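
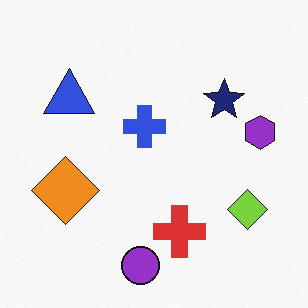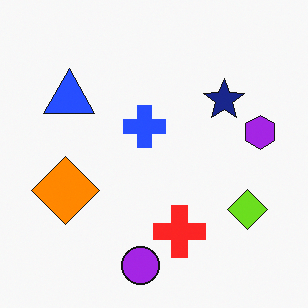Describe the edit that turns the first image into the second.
It was slightly oversaturated.

All colors are more vivid — a global saturation change.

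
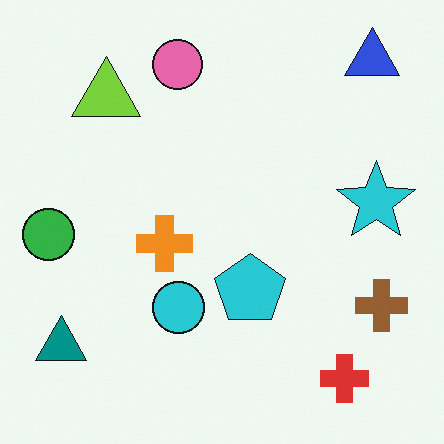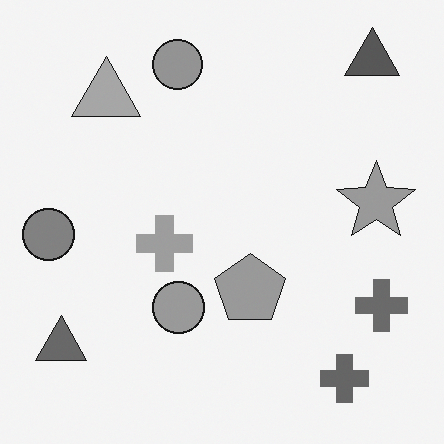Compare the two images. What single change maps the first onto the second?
The transformation is: converted to grayscale.

All color is removed — every shape is now a shade of grey.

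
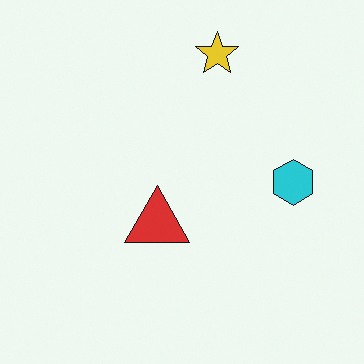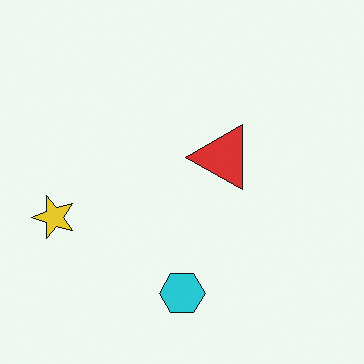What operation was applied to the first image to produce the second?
The image was transposed (reflected across the top-left ↔ bottom-right diagonal).

Shapes have swapped their row and column positions — what was in the top-right is now in the bottom-left — a diagonal reflection.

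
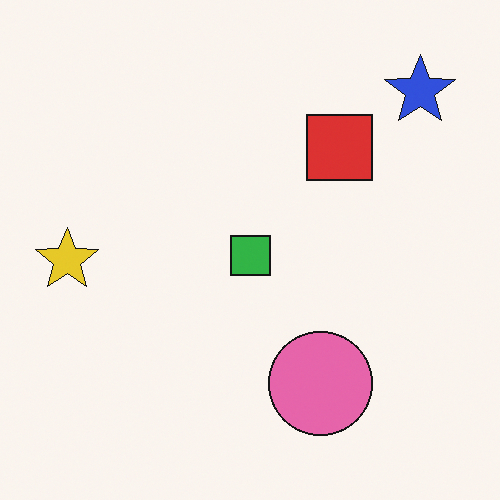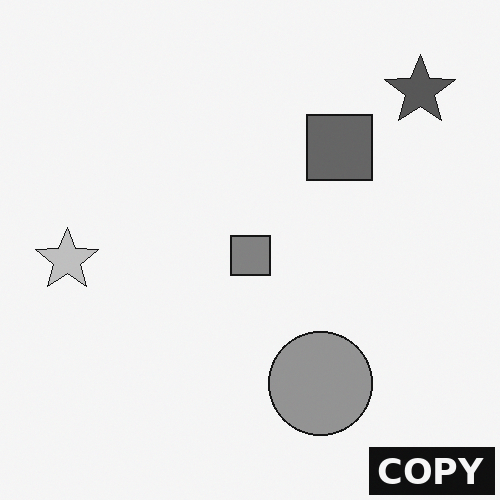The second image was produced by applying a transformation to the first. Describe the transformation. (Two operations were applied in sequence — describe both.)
It was converted to grayscale, then watermarked with the text "COPY" in the lower-right corner.

All color is removed — every shape is now a shade of grey. A dark label reading "COPY" appears in the lower-right corner.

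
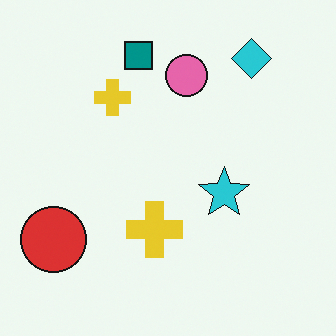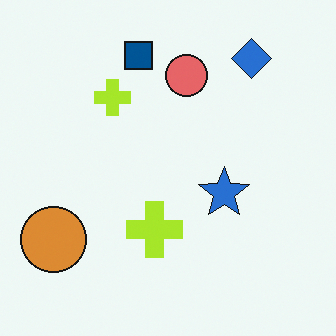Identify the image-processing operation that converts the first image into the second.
It was hue-shifted slightly.

Every shape's color has rotated by the same amount around the hue wheel — a uniform hue shift.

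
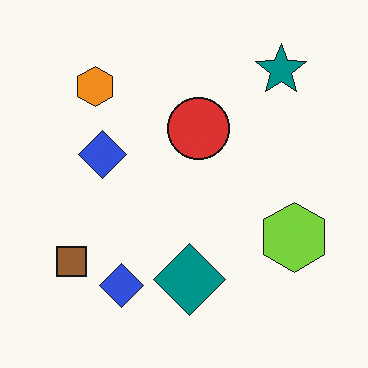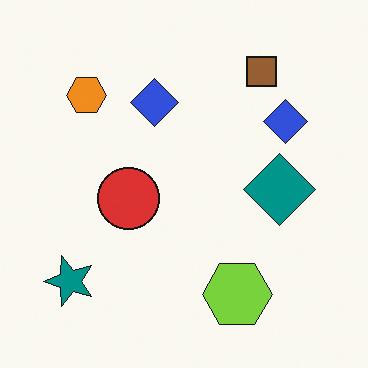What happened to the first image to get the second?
The transformation is: transposed (reflected across the top-left ↔ bottom-right diagonal).

Shapes have swapped their row and column positions — what was in the top-right is now in the bottom-left — a diagonal reflection.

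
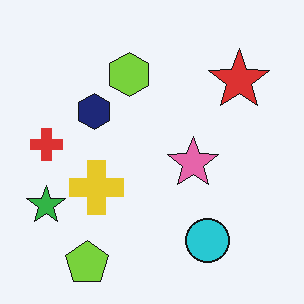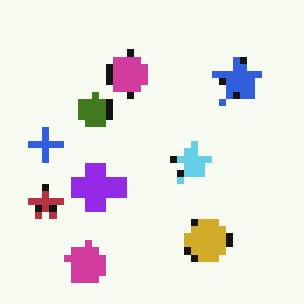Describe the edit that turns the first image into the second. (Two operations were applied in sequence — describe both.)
The transformation is: hue-shifted through roughly half the color wheel, then pixelated into visible square blocks.

Every shape's color has rotated by the same amount around the hue wheel — a uniform hue shift. Shapes are reduced to large square blocks; fine edges and outlines are lost — a downscale-then-upscale (mosaic) effect.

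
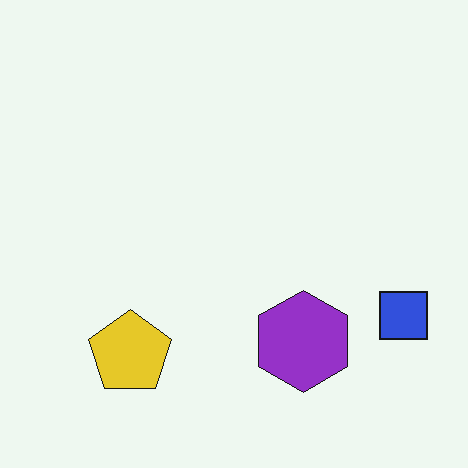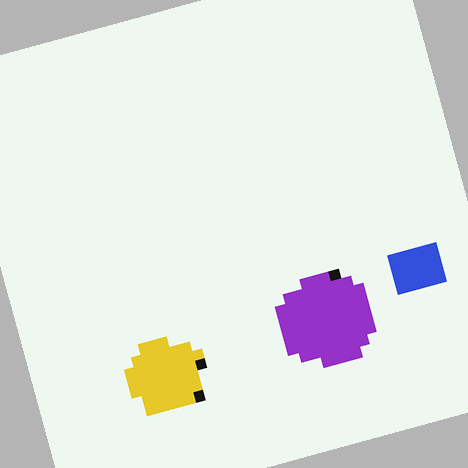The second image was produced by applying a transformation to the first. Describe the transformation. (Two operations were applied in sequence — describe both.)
The second image is the first coarsely pixelated, then rotated counter-clockwise by a clearly visible amount.

Shapes are reduced to large square blocks; fine edges and outlines are lost — a downscale-then-upscale (mosaic) effect. Every shape is tilted by the same angle and the image corners show triangular fill wedges — a whole-image rotation by a non-right angle.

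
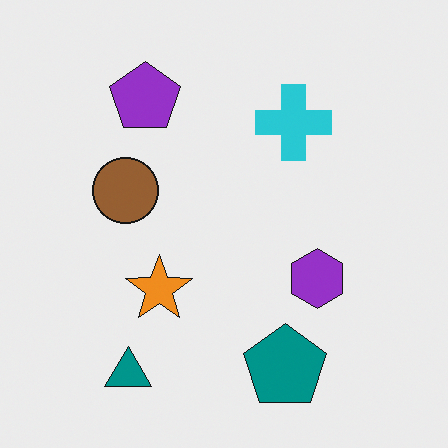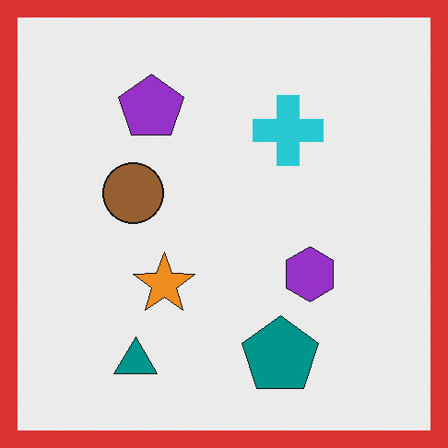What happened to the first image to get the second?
The transformation is: framed with a red border.

A solid red frame runs around the edge of the second image, with the content slightly shrunk inside it.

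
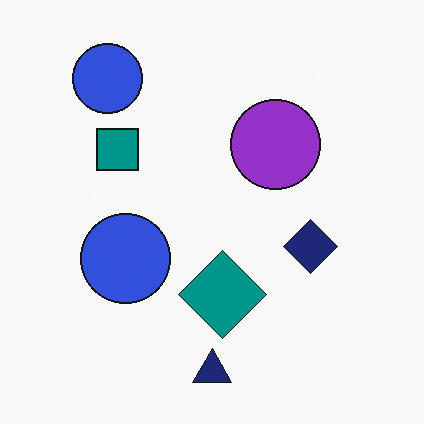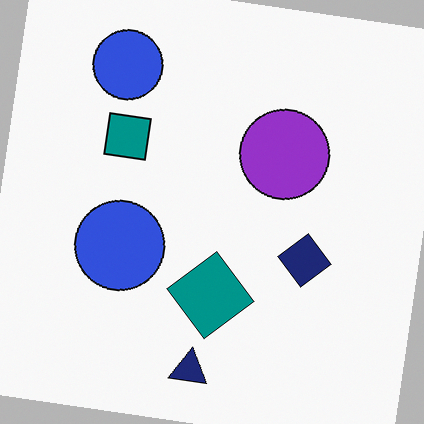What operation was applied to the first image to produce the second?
It was rotated clockwise by a few degrees.

Every shape is tilted by the same angle and the image corners show triangular fill wedges — a whole-image rotation by a non-right angle.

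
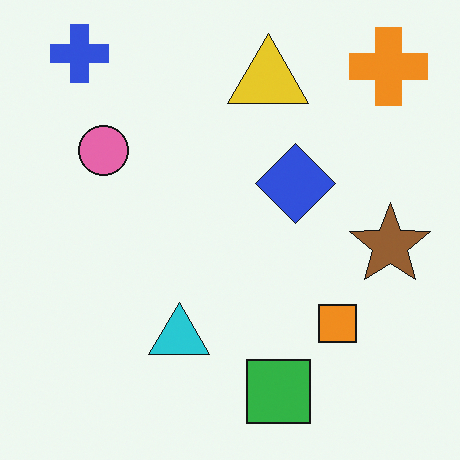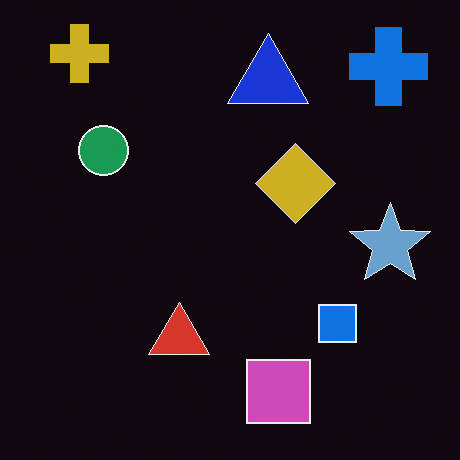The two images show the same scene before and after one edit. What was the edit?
The second image is the first color-inverted (negative).

The light background has become dark and every shape's color is its complement — a photographic negative.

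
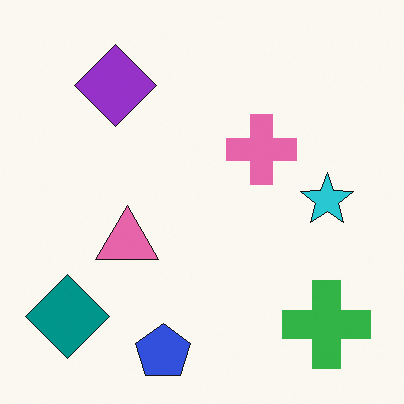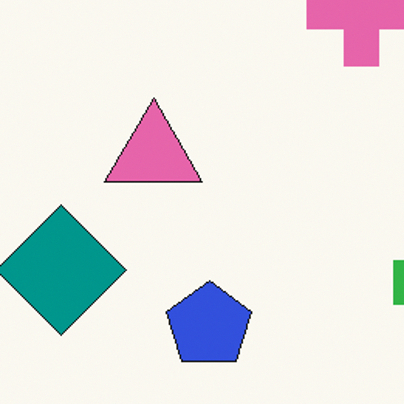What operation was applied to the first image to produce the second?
Cropped to a modestly smaller region and rescaled.

The visible shapes are larger and the field of view is narrower; shapes near the original edges may be partly or wholly outside the frame — a crop-and-rescale.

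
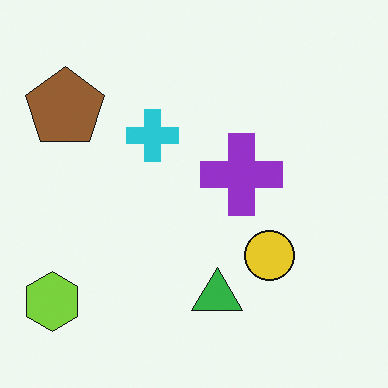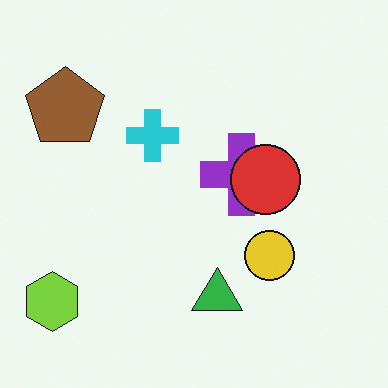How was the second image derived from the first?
It was overlaid with an additional red circle.

A red circle appears in the second image that is absent from the first.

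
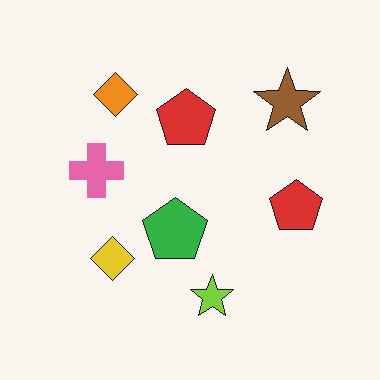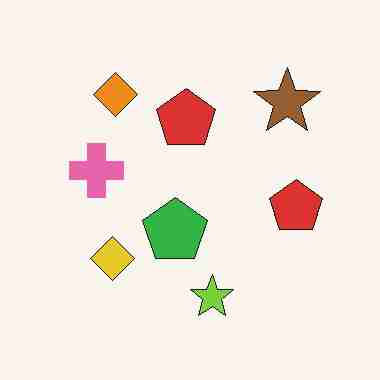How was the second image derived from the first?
Heavily JPEG-compressed with obvious blocking artifacts.

Blocky 8×8 compression artifacts appear around shape edges and the flat background shows ringing — characteristic JPEG degradation.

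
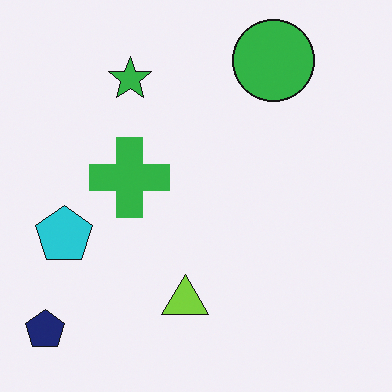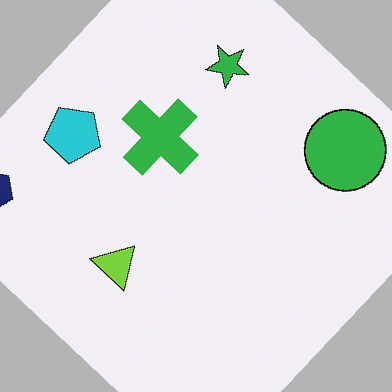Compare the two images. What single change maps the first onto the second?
The second image is the first rotated clockwise by a large amount — several tens of degrees.

Every shape is tilted by the same angle and the image corners show triangular fill wedges — a whole-image rotation by a non-right angle.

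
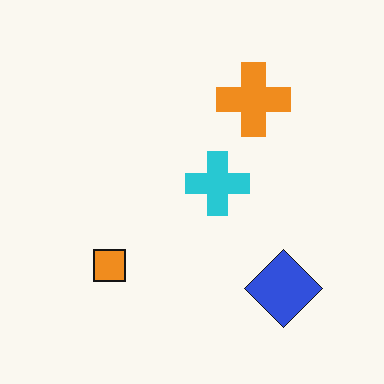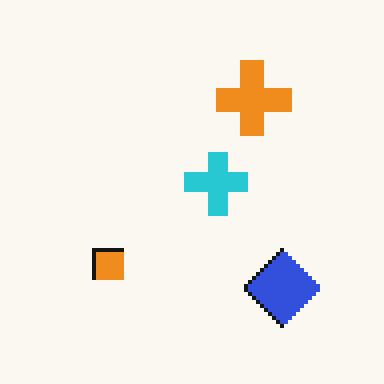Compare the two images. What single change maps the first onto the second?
It was mildly pixelated.

Shapes are reduced to large square blocks; fine edges and outlines are lost — a downscale-then-upscale (mosaic) effect.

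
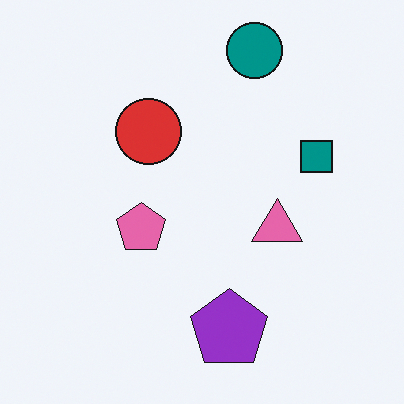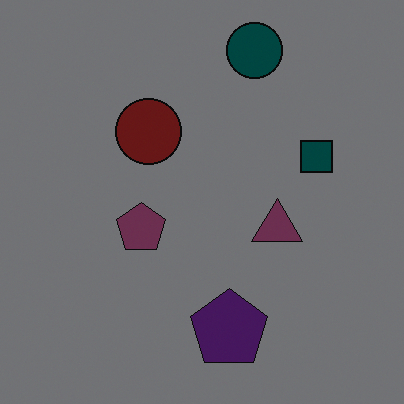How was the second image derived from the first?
This is the original image darkened a lot.

Every pixel — background and shapes alike — is uniformly darkened.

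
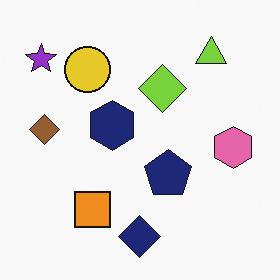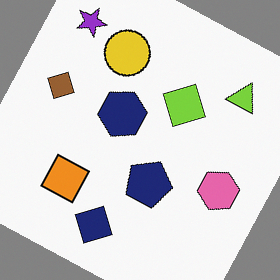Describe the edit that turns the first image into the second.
The second image is the first rotated clockwise by a clearly visible amount.

Every shape is tilted by the same angle and the image corners show triangular fill wedges — a whole-image rotation by a non-right angle.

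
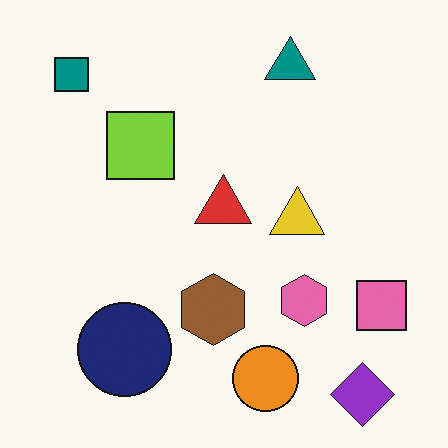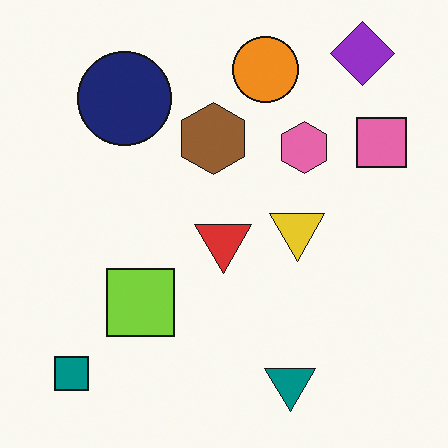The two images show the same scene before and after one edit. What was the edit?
This is the original image flipped vertically (top ↔ bottom).

The purple diamond is in the bottom-right of the first image and the top-right of the second — shapes on opposite sides of the horizontal midline have swapped in a mirror flip.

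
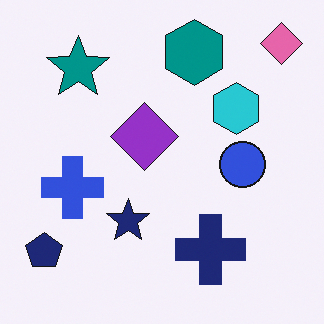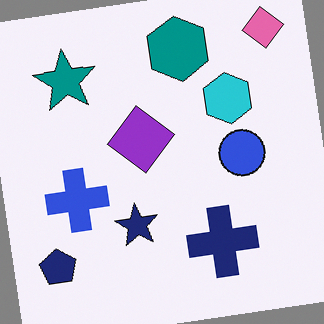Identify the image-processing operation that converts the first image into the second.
The transformation is: rotated counter-clockwise by a small amount.

Every shape is tilted by the same angle and the image corners show triangular fill wedges — a whole-image rotation by a non-right angle.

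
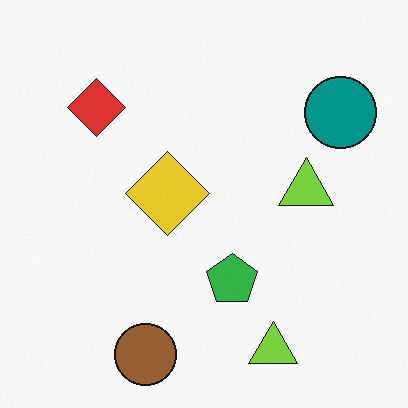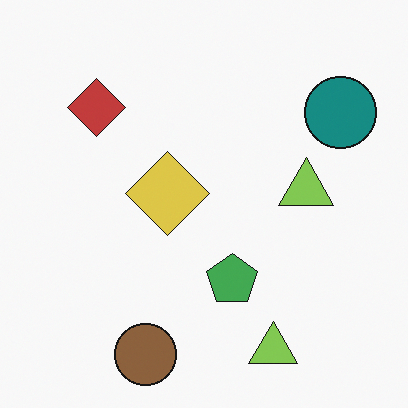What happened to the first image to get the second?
The second image is the first slightly desaturated.

All colors are more muted and greyish — a global saturation change.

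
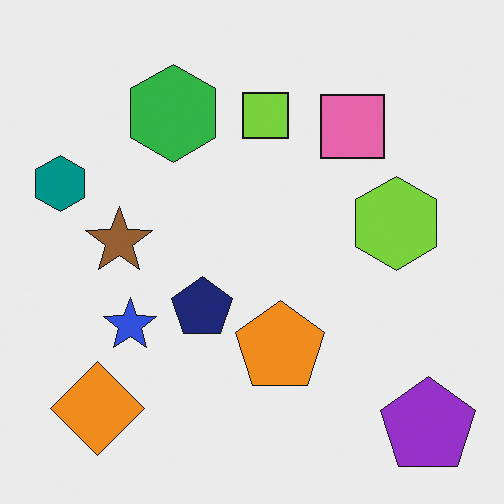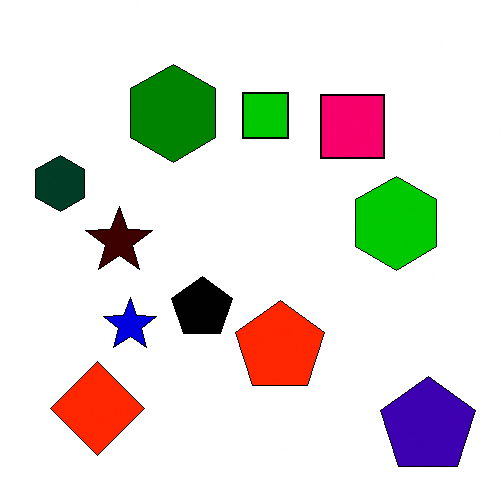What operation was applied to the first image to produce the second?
The second image is the first boosted in contrast.

Tones are pushed away from mid-grey across the whole image — a global contrast change.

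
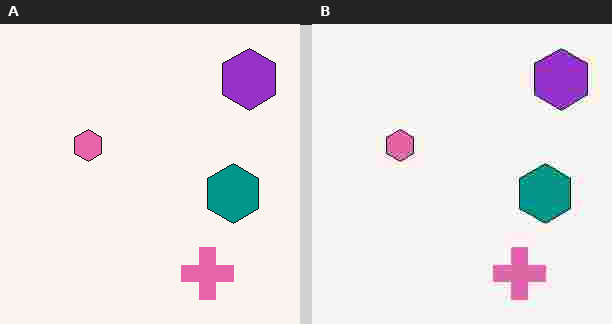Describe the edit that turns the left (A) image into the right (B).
The right (B) image is the left (A) heavily JPEG-compressed with obvious blocking artifacts.

Blocky 8×8 compression artifacts appear around shape edges and the flat background shows ringing — characteristic JPEG degradation.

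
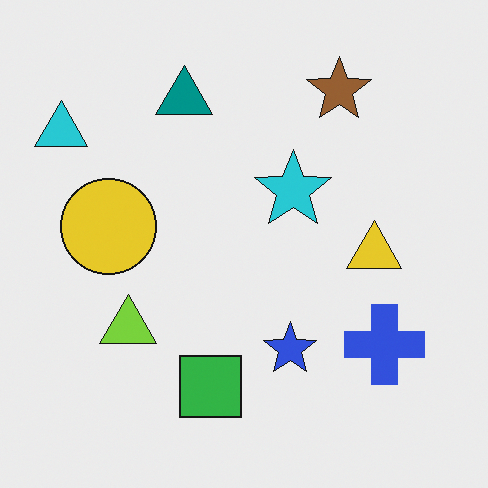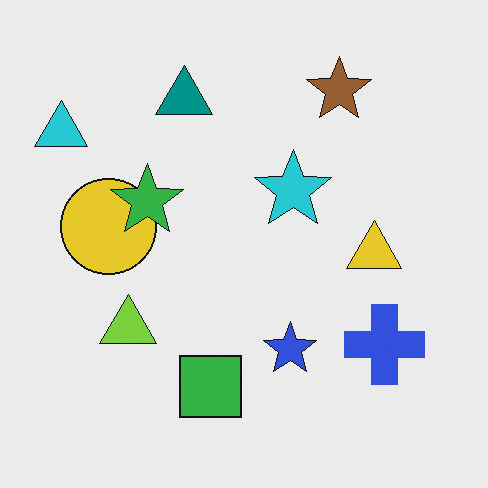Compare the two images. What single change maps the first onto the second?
The image was overlaid with an additional green star.

A green star appears in the second image that is absent from the first.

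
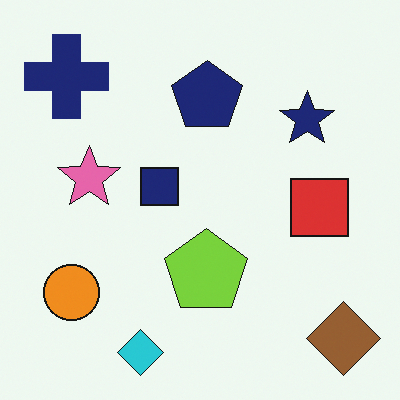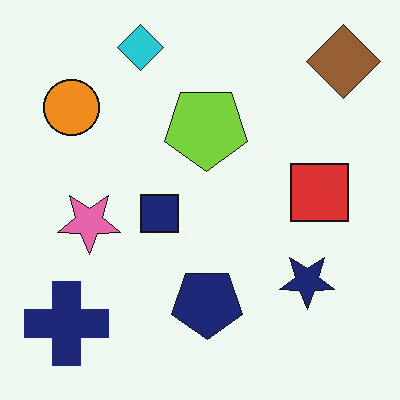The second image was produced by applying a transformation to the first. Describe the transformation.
This is the original image flipped vertically (top ↔ bottom).

The cyan diamond is in the bottom of the first image and the top of the second — shapes on opposite sides of the horizontal midline have swapped in a mirror flip.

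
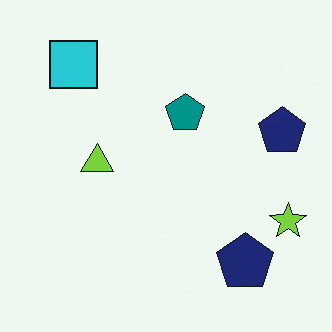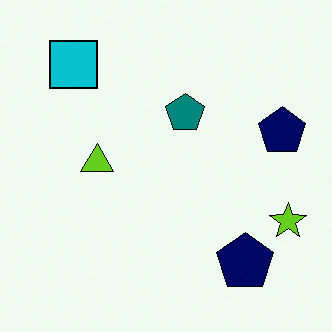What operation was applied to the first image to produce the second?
It was given slightly increased contrast.

Tones are pushed away from mid-grey across the whole image — a global contrast change.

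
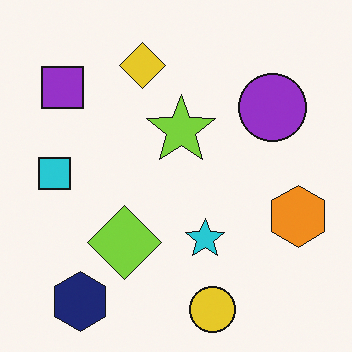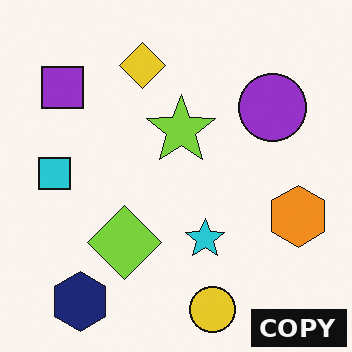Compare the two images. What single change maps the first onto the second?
Watermarked with the text "COPY" in the lower-right corner.

A dark label reading "COPY" appears in the lower-right corner.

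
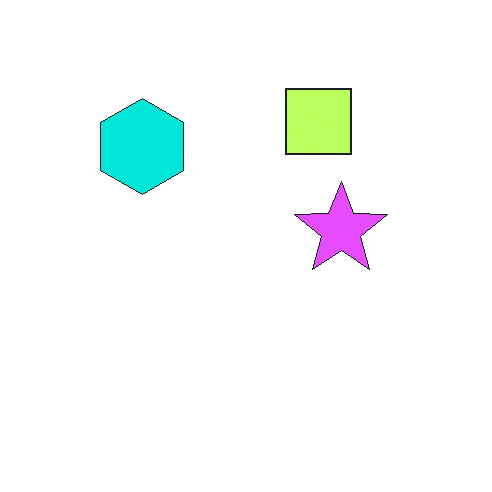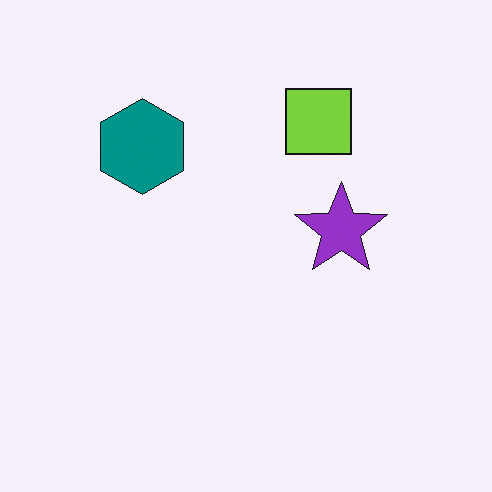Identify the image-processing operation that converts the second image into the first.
This is the original image substantially brightened.

Every pixel — background and shapes alike — is uniformly brightened.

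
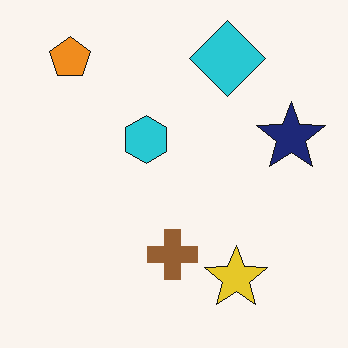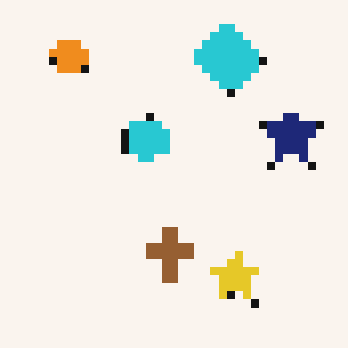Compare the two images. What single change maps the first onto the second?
It was moderately pixelated.

Shapes are reduced to large square blocks; fine edges and outlines are lost — a downscale-then-upscale (mosaic) effect.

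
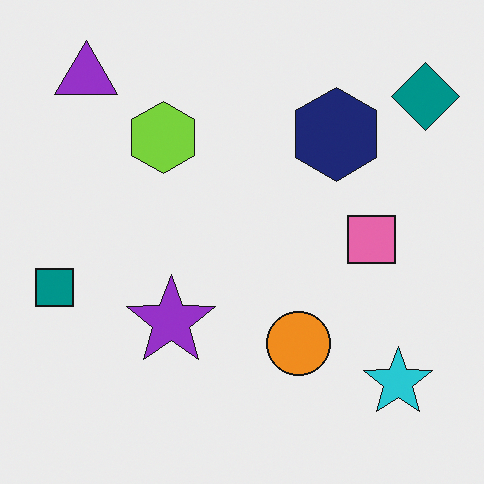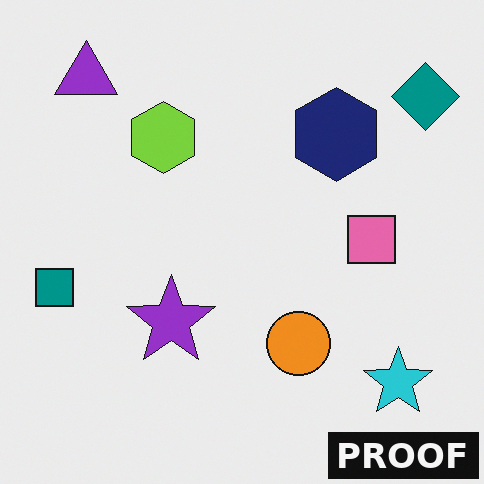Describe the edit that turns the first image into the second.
The transformation is: watermarked with the text "PROOF" in the lower-right corner.

A dark label reading "PROOF" appears in the lower-right corner.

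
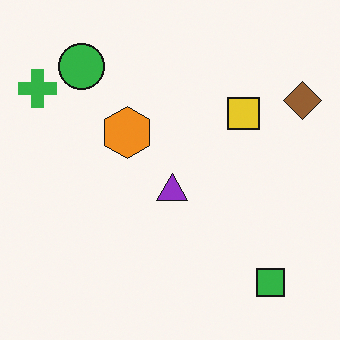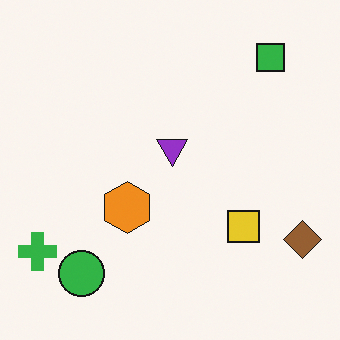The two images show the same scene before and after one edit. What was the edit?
This is the original image flipped vertically (top ↔ bottom).

The green square is in the bottom-right of the first image and the top-right of the second — shapes on opposite sides of the horizontal midline have swapped in a mirror flip.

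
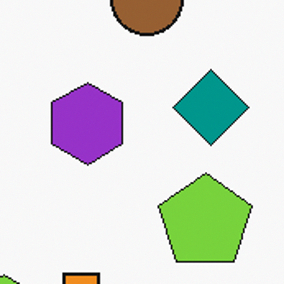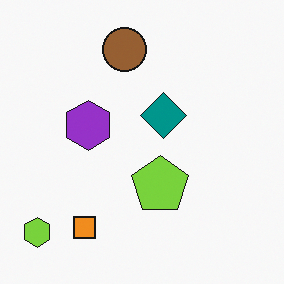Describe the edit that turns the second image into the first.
It was cropped tightly and scaled back up.

The visible shapes are larger and the field of view is narrower; shapes near the original edges may be partly or wholly outside the frame — a crop-and-rescale.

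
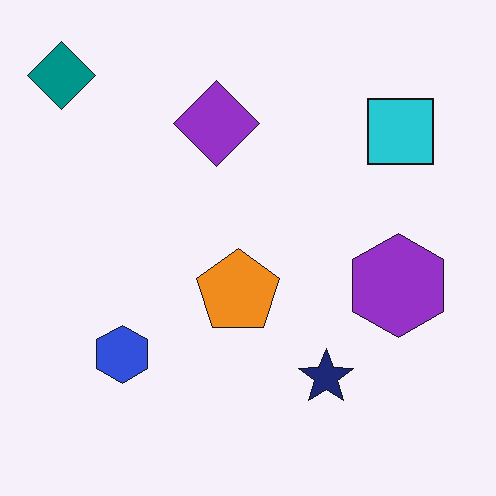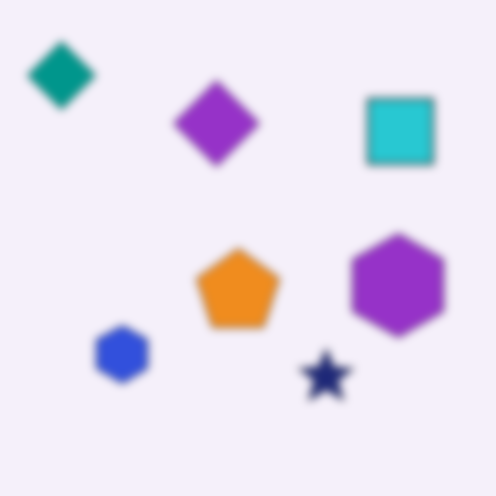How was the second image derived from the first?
The transformation is: noticeably gaussian-blurred.

Shape edges and outlines are uniformly softened across the whole image.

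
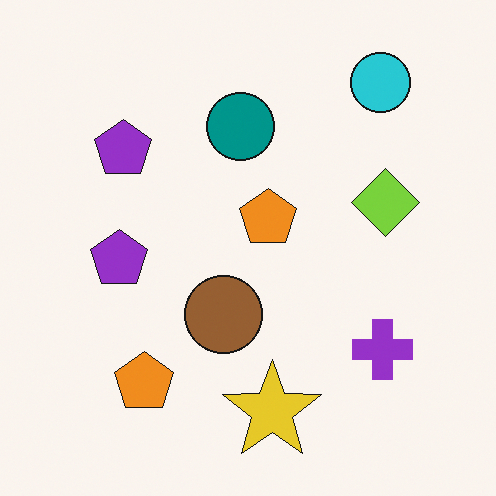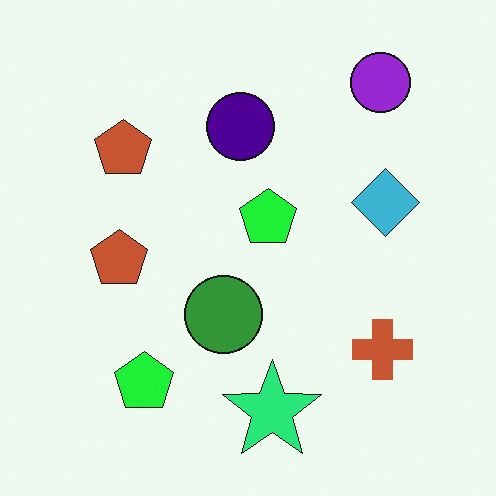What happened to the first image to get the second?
The second image is the first hue-shifted noticeably.

Every shape's color has rotated by the same amount around the hue wheel — a uniform hue shift.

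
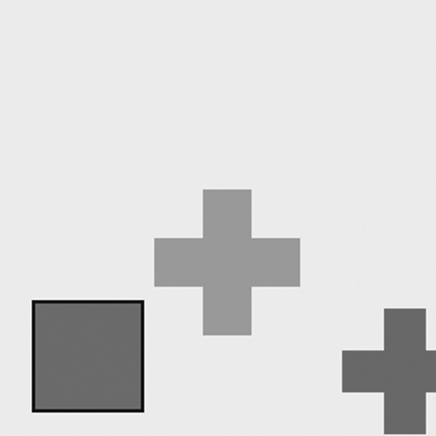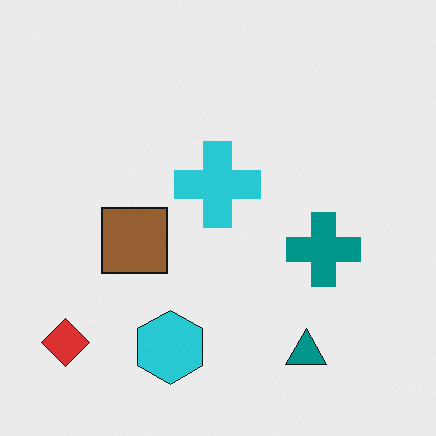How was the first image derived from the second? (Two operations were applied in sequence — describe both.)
This is the original image cropped to a noticeably smaller region and rescaled, then converted to grayscale.

The visible shapes are larger and the field of view is narrower; shapes near the original edges may be partly or wholly outside the frame — a crop-and-rescale. All color is removed — every shape is now a shade of grey.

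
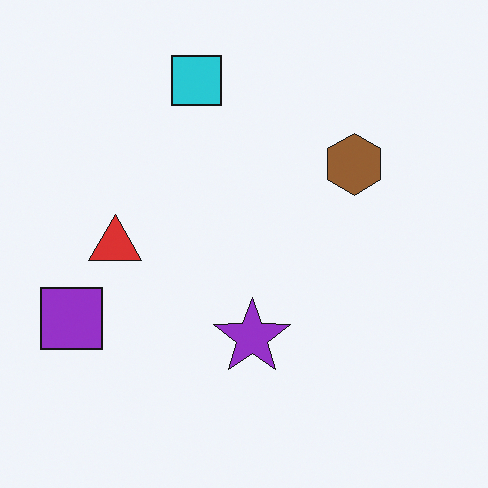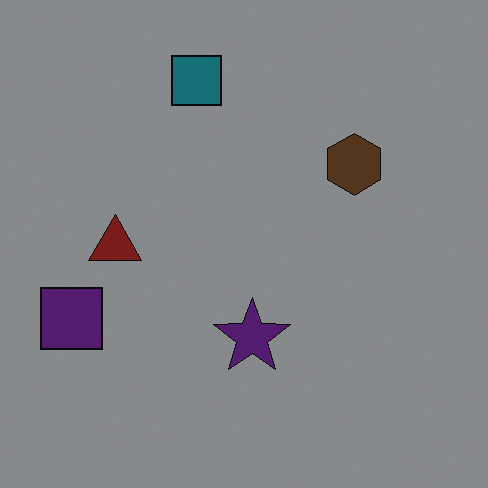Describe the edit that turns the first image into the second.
This is the original image noticeably darkened.

Every pixel — background and shapes alike — is uniformly darkened.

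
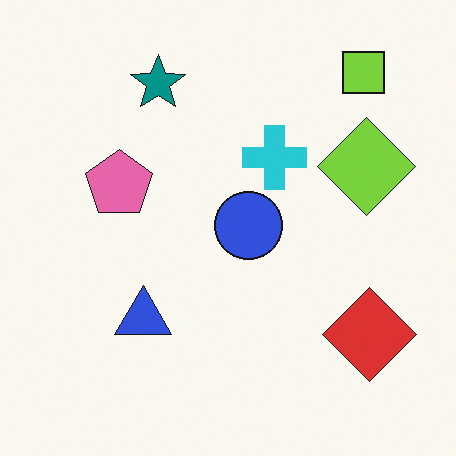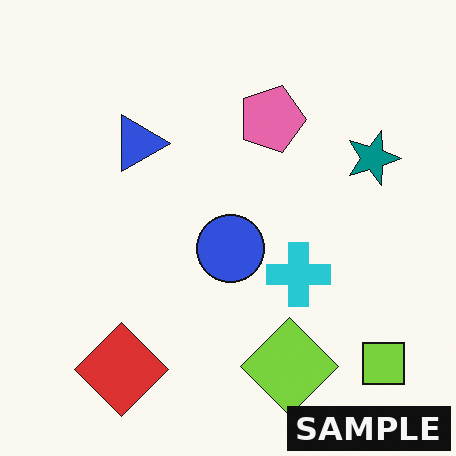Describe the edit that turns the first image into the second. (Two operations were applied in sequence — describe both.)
The transformation is: rotated 90° clockwise, then watermarked with the text "SAMPLE" in the lower-right corner.

The lime square sits in the top-right of the first image and the bottom-right of the second — consistent with a whole-image 90° clockwise rotation. A dark label reading "SAMPLE" appears in the lower-right corner.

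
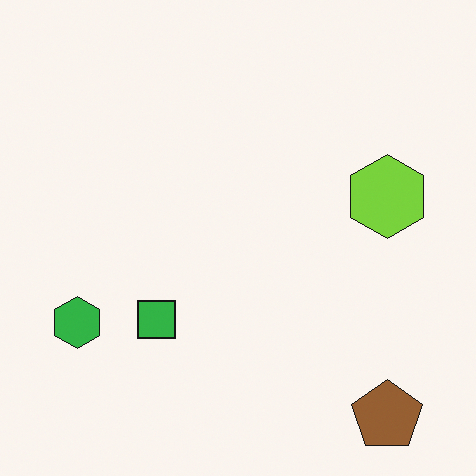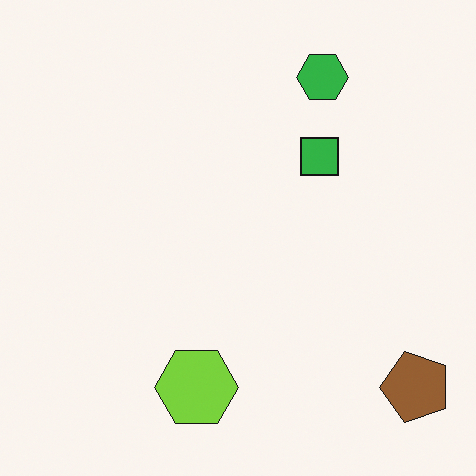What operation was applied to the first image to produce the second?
Transposed (reflected across the top-left ↔ bottom-right diagonal).

Shapes have swapped their row and column positions — what was in the top-right is now in the bottom-left — a diagonal reflection.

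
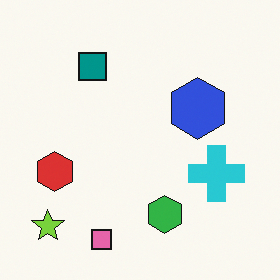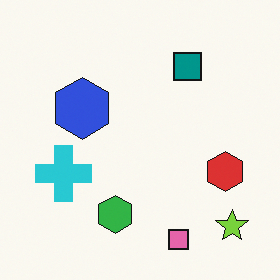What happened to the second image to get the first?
The first image is the second flipped horizontally (left ↔ right).

The lime star is in the bottom-right of the second image and the bottom-left of the first — shapes on opposite sides of the vertical midline have swapped in a mirror flip.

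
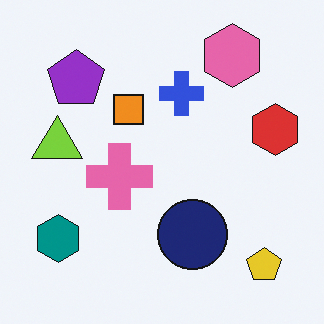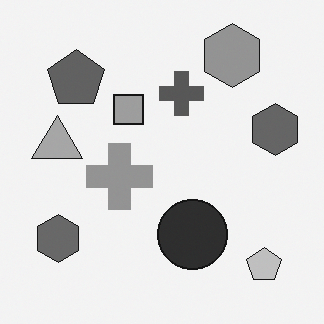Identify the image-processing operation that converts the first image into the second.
Converted to grayscale.

All color is removed — every shape is now a shade of grey.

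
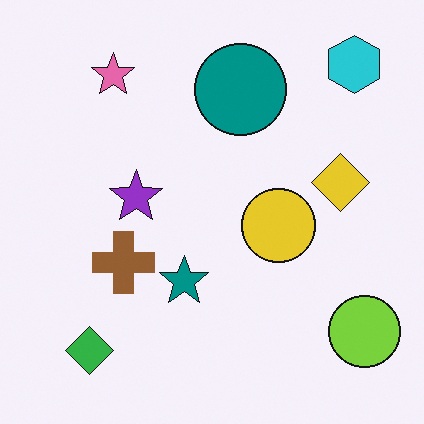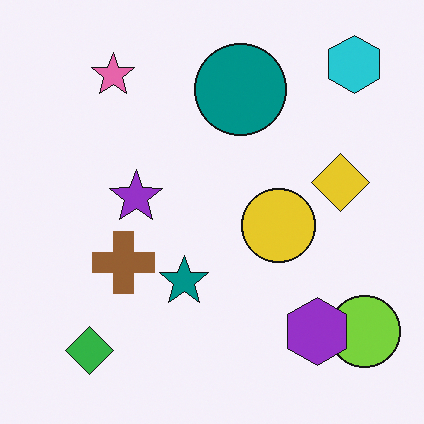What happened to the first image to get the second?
It was overlaid with an additional purple hexagon.

A purple hexagon appears in the second image that is absent from the first.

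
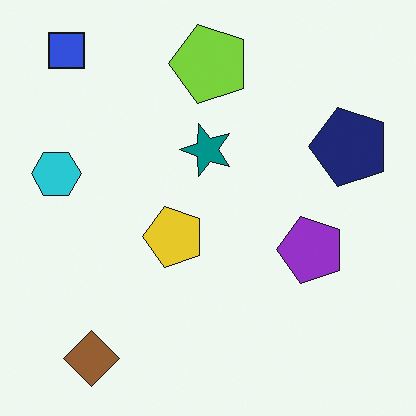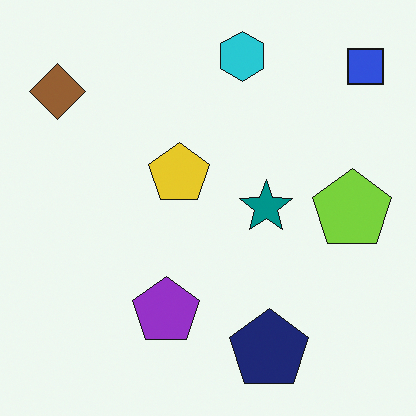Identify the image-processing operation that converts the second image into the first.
Rotated 90° counter-clockwise.

The blue square sits in the top-right of the second image and the top-left of the first — consistent with a whole-image 90° counter-clockwise rotation.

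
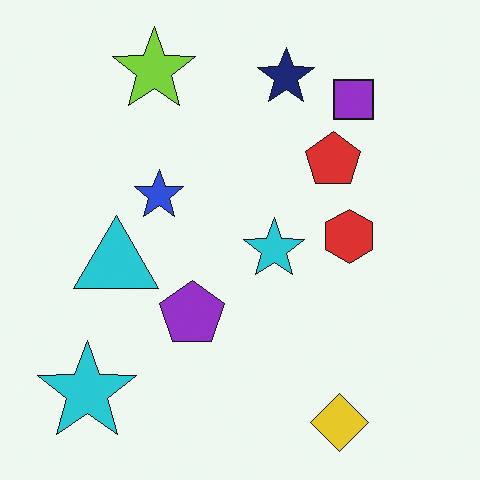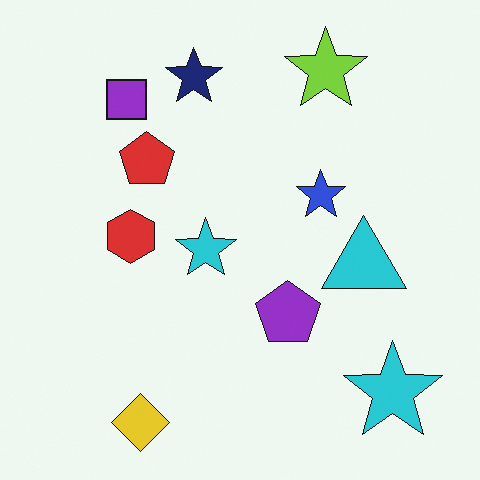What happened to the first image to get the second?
The transformation is: flipped horizontally (left ↔ right).

The cyan triangle is in the left of the first image and the right of the second — shapes on opposite sides of the vertical midline have swapped in a mirror flip.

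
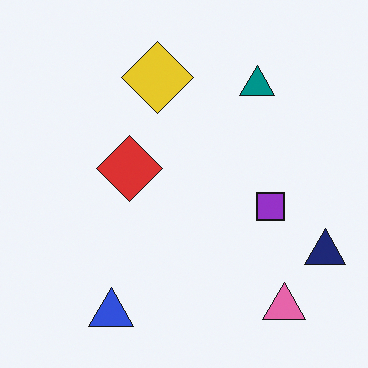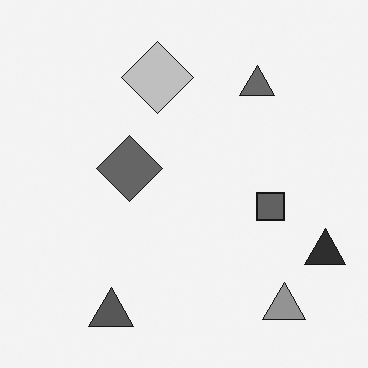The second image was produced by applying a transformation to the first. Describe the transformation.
This is the original image converted to grayscale.

All color is removed — every shape is now a shade of grey.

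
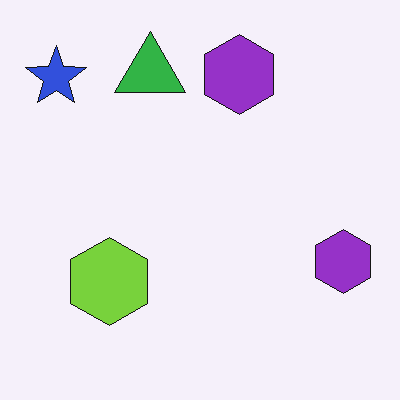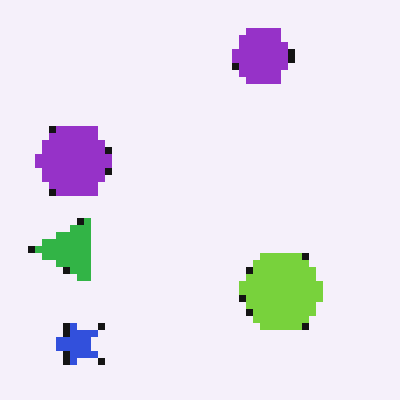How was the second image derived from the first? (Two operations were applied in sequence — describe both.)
It was pixelated into visible square blocks, then rotated 90° counter-clockwise.

Shapes are reduced to large square blocks; fine edges and outlines are lost — a downscale-then-upscale (mosaic) effect. The blue star sits in the top-left of the first image and the bottom-left of the second — consistent with a whole-image 90° counter-clockwise rotation.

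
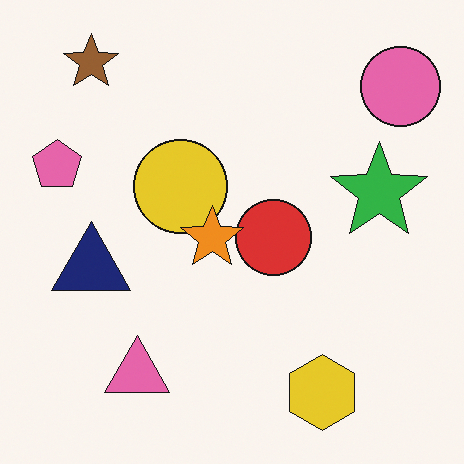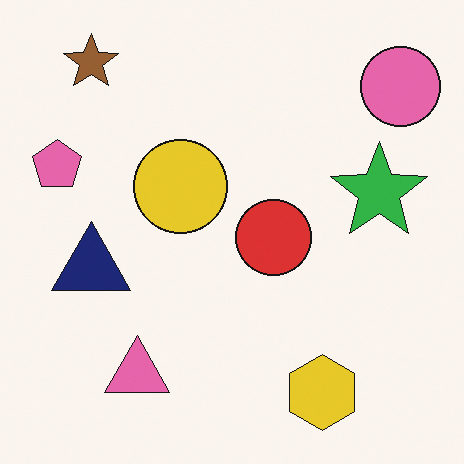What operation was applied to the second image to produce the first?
It was overlaid with an additional orange star.

An orange star appears in the first image that is absent from the second.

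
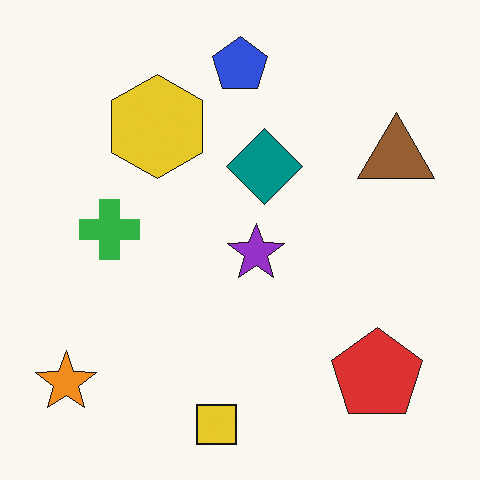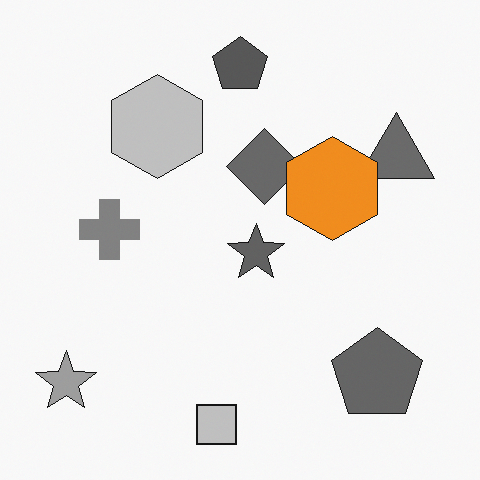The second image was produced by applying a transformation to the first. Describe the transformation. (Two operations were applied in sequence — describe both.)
The second image is the first converted to grayscale, then overlaid with an additional orange hexagon.

All color is removed — every shape is now a shade of grey. An orange hexagon appears in the second image that is absent from the first.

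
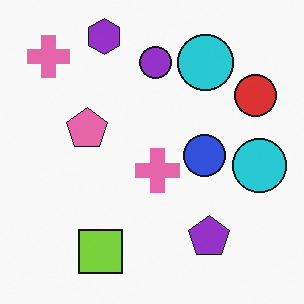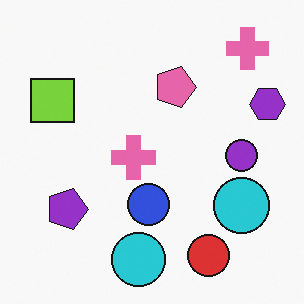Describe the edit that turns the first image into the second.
This is the original image rotated 90° clockwise.

The purple hexagon sits in the top of the first image and the right of the second — consistent with a whole-image 90° clockwise rotation.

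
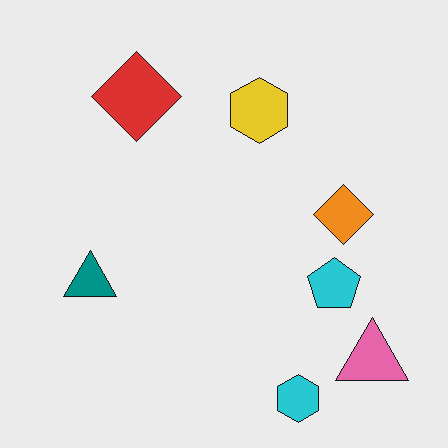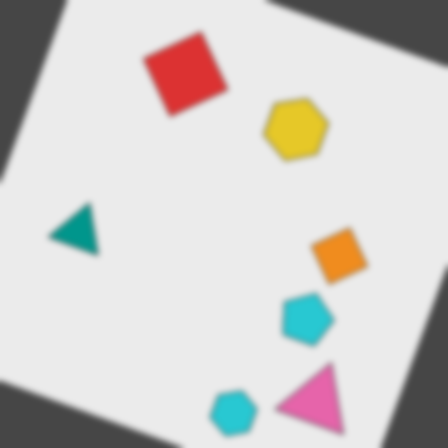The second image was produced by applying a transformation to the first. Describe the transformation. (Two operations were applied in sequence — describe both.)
Rotated clockwise by a moderate amount, then moderately blurred.

Every shape is tilted by the same angle and the image corners show triangular fill wedges — a whole-image rotation by a non-right angle. Shape edges and outlines are uniformly softened across the whole image.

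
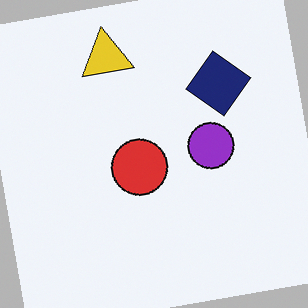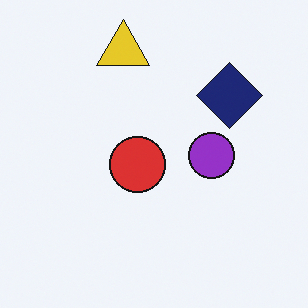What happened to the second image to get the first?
The image was rotated counter-clockwise by a slight angle.

Every shape is tilted by the same angle and the image corners show triangular fill wedges — a whole-image rotation by a non-right angle.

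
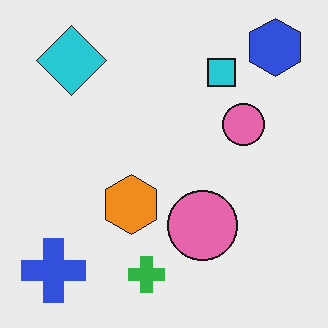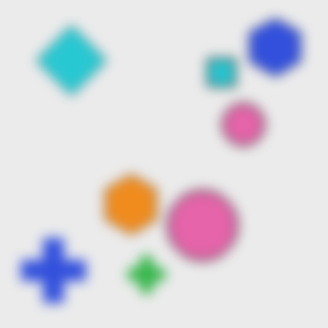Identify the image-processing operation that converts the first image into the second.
The image was heavily blurred.

Shape edges and outlines are uniformly softened across the whole image.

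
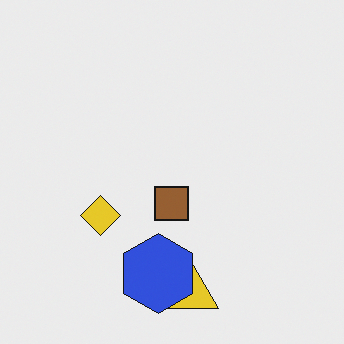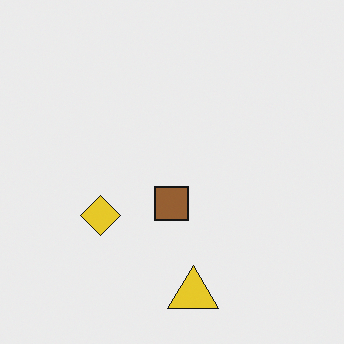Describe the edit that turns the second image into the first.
The transformation is: overlaid with an additional blue hexagon.

A blue hexagon appears in the first image that is absent from the second.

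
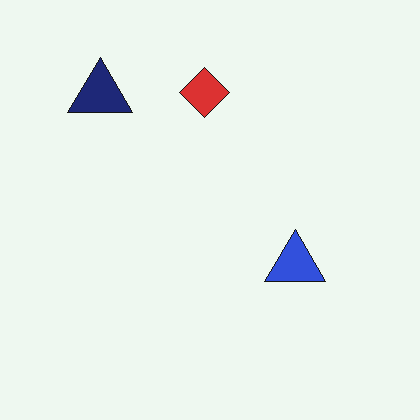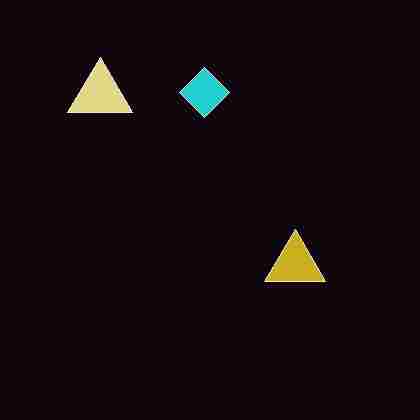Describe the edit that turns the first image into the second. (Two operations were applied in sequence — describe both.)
The second image is the first degraded with heavy JPEG compression, then color-inverted (negative).

Blocky 8×8 compression artifacts appear around shape edges and the flat background shows ringing — characteristic JPEG degradation. The light background has become dark and every shape's color is its complement — a photographic negative.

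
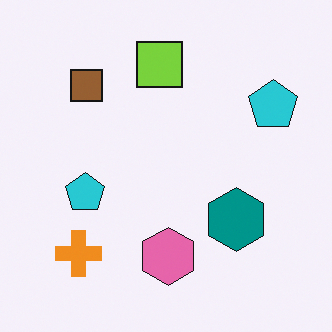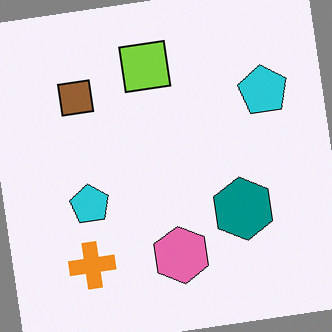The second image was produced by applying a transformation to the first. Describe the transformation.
The second image is the first rotated counter-clockwise by a small amount.

Every shape is tilted by the same angle and the image corners show triangular fill wedges — a whole-image rotation by a non-right angle.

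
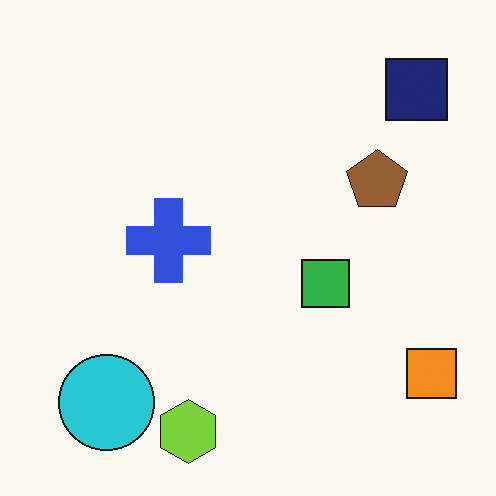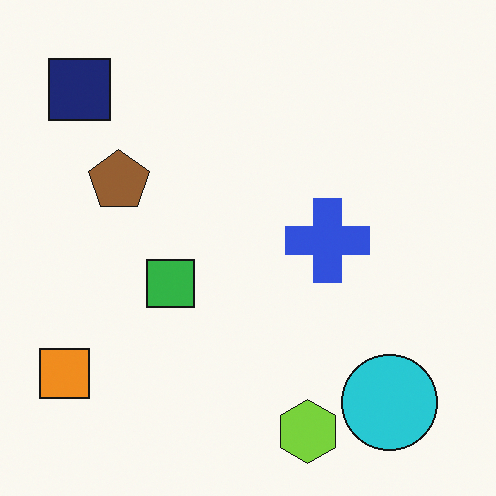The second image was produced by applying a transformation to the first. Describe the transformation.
This is the original image flipped horizontally (left ↔ right).

The orange square is in the bottom-right of the first image and the bottom-left of the second — shapes on opposite sides of the vertical midline have swapped in a mirror flip.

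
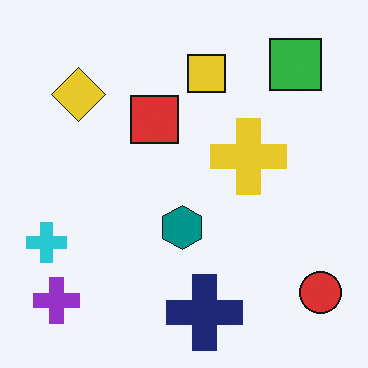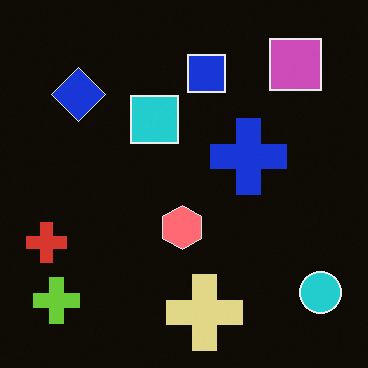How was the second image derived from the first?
The image was color-inverted (negative).

The light background has become dark and every shape's color is its complement — a photographic negative.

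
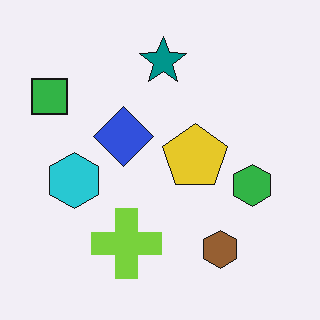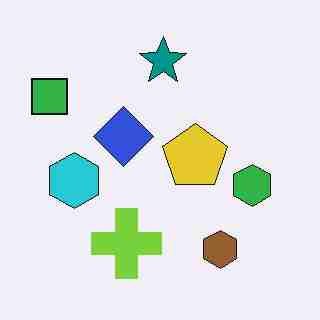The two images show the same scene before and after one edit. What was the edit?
The second image is the first heavily JPEG-compressed with obvious blocking artifacts.

Blocky 8×8 compression artifacts appear around shape edges and the flat background shows ringing — characteristic JPEG degradation.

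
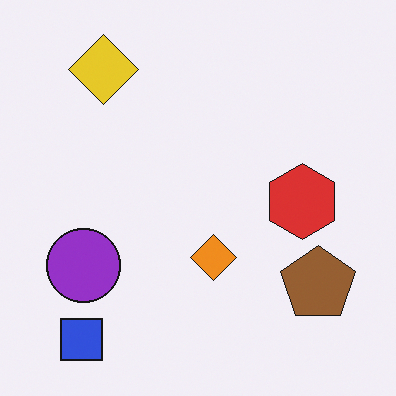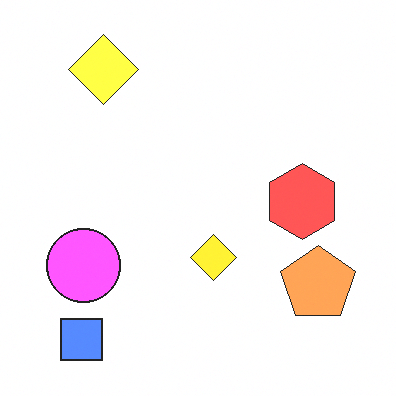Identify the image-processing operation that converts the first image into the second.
The second image is the first substantially brightened.

Every pixel — background and shapes alike — is uniformly brightened.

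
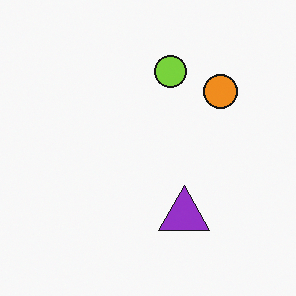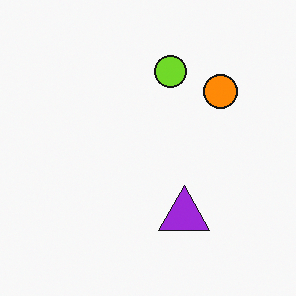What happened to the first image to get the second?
It was slightly oversaturated.

All colors are more vivid — a global saturation change.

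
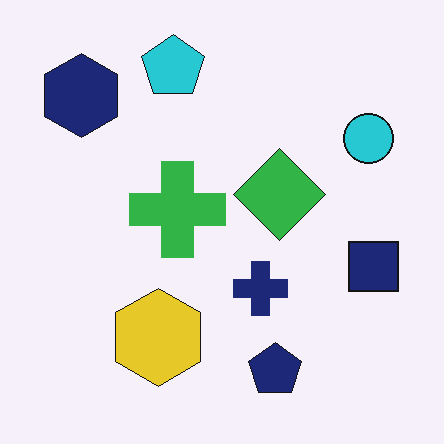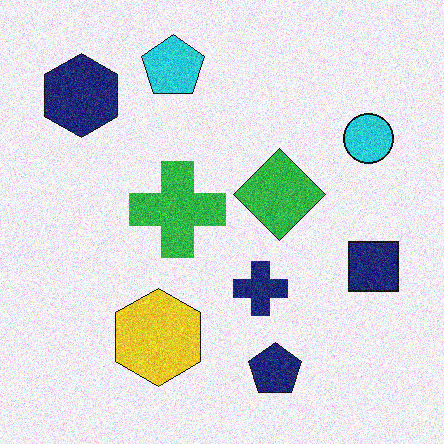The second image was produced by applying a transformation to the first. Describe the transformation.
The image was degraded with visible gaussian noise.

Random speckle covers the whole image, including the flat background.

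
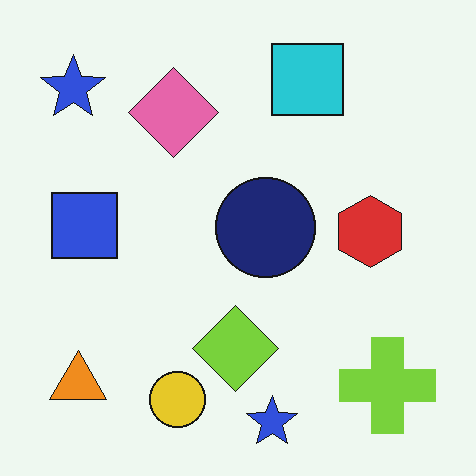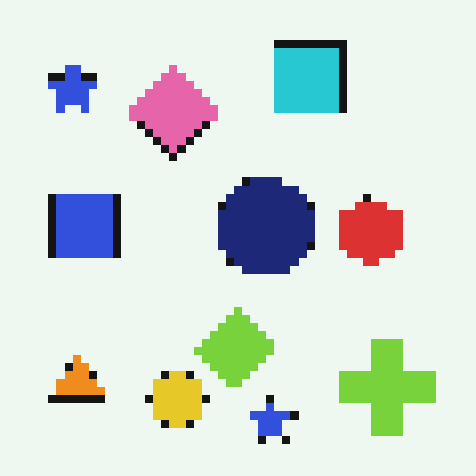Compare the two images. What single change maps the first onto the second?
The transformation is: moderately pixelated.

Shapes are reduced to large square blocks; fine edges and outlines are lost — a downscale-then-upscale (mosaic) effect.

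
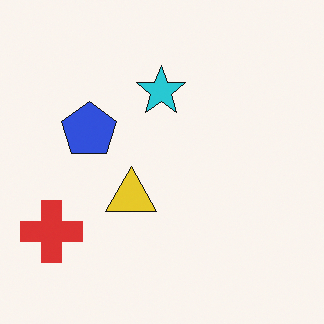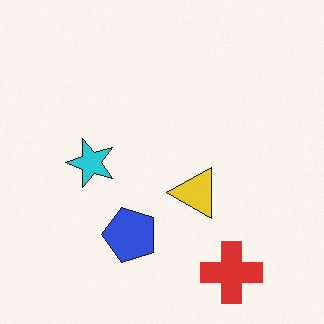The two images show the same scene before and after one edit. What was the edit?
It was rotated 90° counter-clockwise.

The red cross sits in the bottom-left of the first image and the bottom-right of the second — consistent with a whole-image 90° counter-clockwise rotation.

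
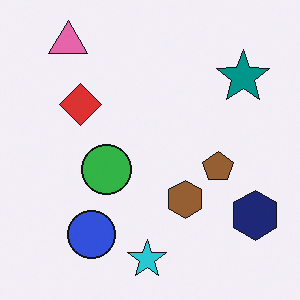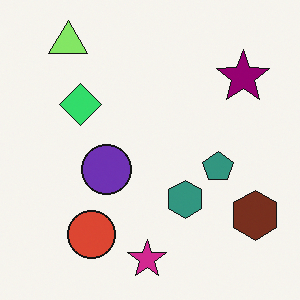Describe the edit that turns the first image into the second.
Hue-shifted by a moderate amount.

Every shape's color has rotated by the same amount around the hue wheel — a uniform hue shift.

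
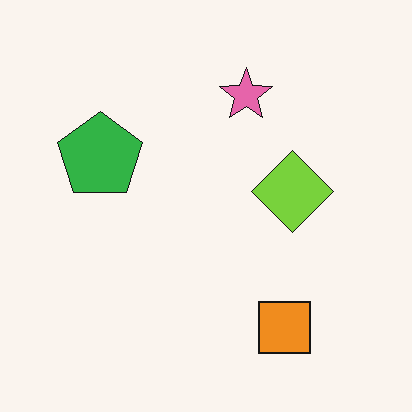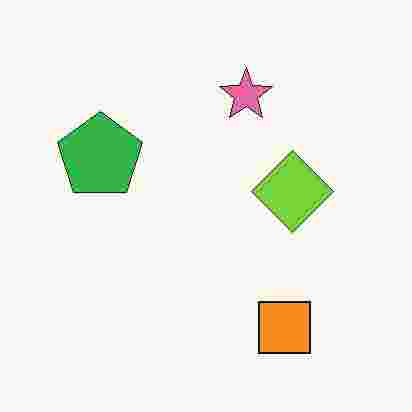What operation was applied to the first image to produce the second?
Degraded with heavy JPEG compression.

Blocky 8×8 compression artifacts appear around shape edges and the flat background shows ringing — characteristic JPEG degradation.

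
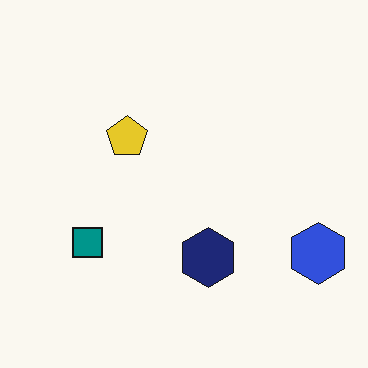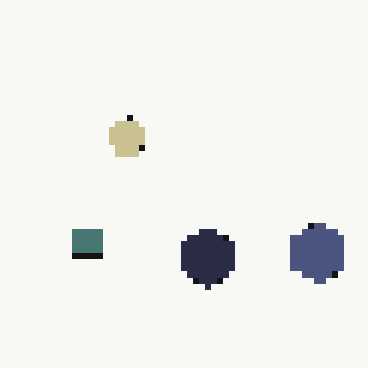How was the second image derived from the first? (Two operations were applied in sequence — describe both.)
The image was heavily desaturated, then moderately pixelated.

All colors are more muted and greyish — a global saturation change. Shapes are reduced to large square blocks; fine edges and outlines are lost — a downscale-then-upscale (mosaic) effect.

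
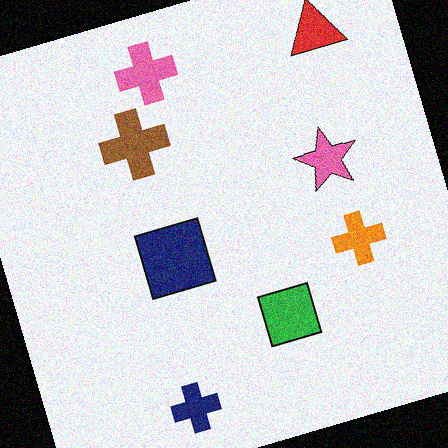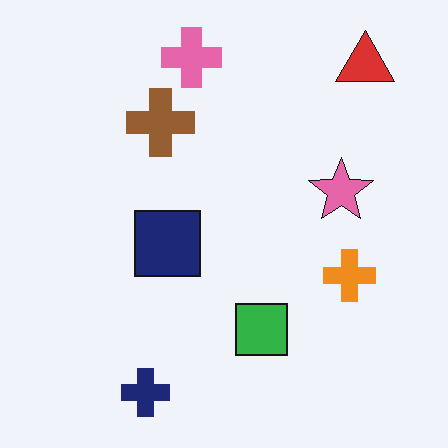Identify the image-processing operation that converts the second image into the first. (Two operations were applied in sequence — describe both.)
It was rotated counter-clockwise by a moderate amount, then degraded with visible gaussian noise.

Every shape is tilted by the same angle and the image corners show triangular fill wedges — a whole-image rotation by a non-right angle. Random speckle covers the whole image, including the flat background.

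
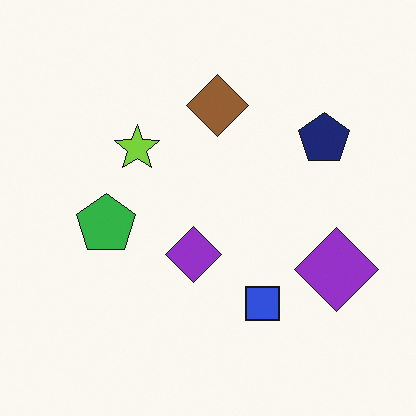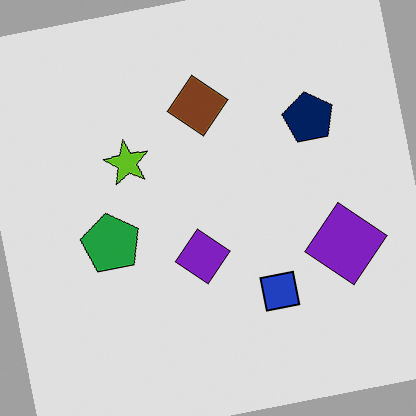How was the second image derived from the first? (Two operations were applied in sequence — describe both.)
This is the original image rotated counter-clockwise by a small amount, then posterized to a reduced palette.

Every shape is tilted by the same angle and the image corners show triangular fill wedges — a whole-image rotation by a non-right angle. Each flat color has snapped to a coarser quantized level — most visibly, the near-white background has dropped to a flat grey.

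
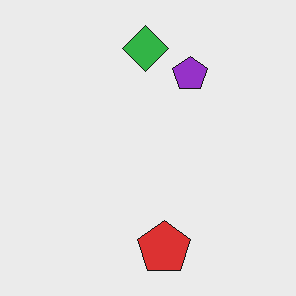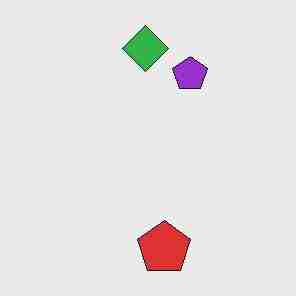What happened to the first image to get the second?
This is the original image heavily JPEG-compressed with obvious blocking artifacts.

Blocky 8×8 compression artifacts appear around shape edges and the flat background shows ringing — characteristic JPEG degradation.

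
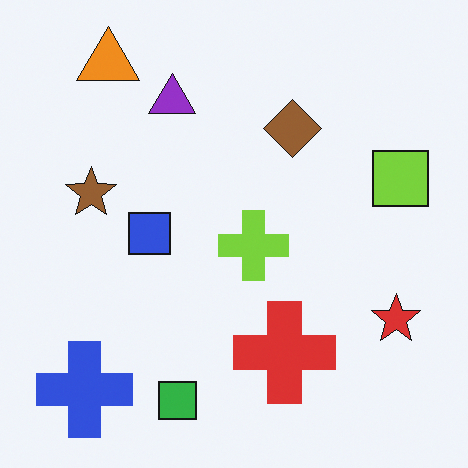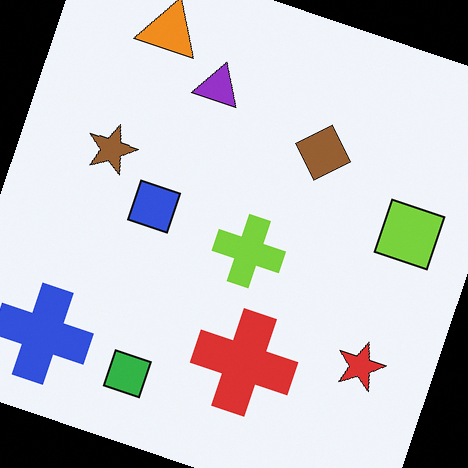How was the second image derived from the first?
The transformation is: rotated clockwise by a moderate amount.

Every shape is tilted by the same angle and the image corners show triangular fill wedges — a whole-image rotation by a non-right angle.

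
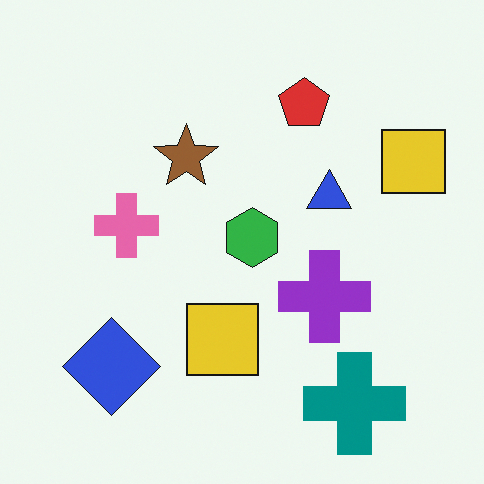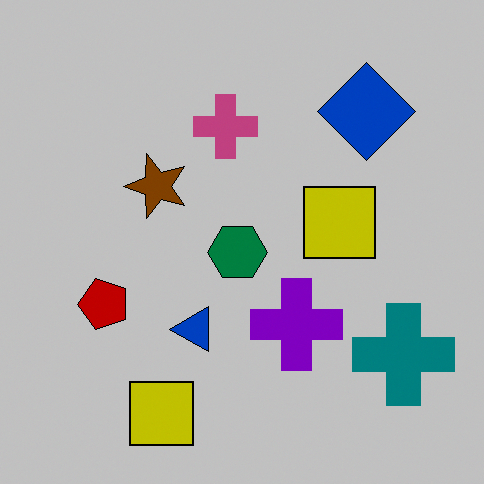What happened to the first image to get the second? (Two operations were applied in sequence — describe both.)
The transformation is: heavily posterized to just a handful of flat colors, then transposed (reflected across the top-left ↔ bottom-right diagonal).

Each flat color has snapped to a coarser quantized level — most visibly, the near-white background has dropped to a flat grey. Shapes have swapped their row and column positions — what was in the top-right is now in the bottom-left — a diagonal reflection.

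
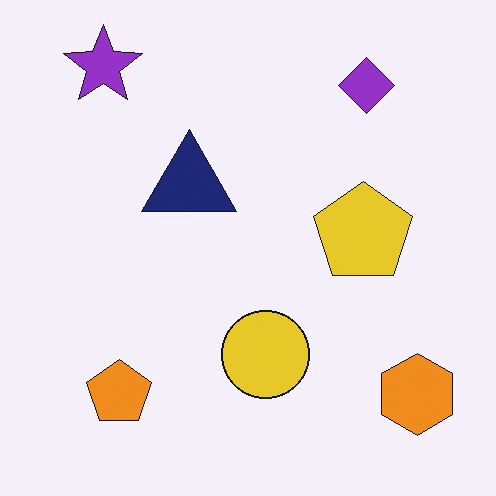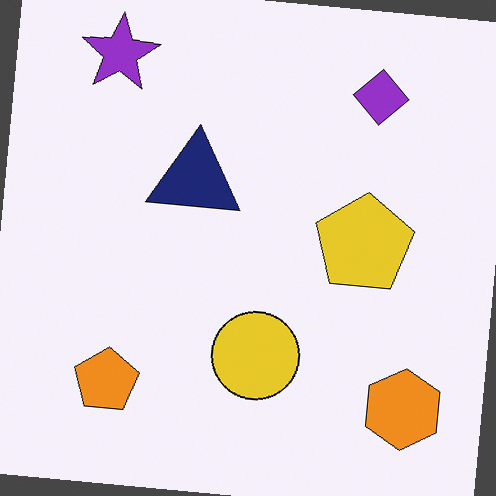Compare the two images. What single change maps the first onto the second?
It was rotated clockwise by a small amount.

Every shape is tilted by the same angle and the image corners show triangular fill wedges — a whole-image rotation by a non-right angle.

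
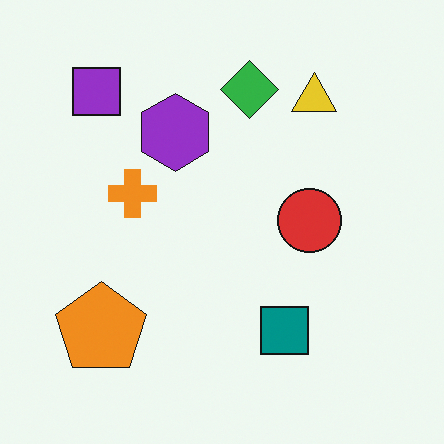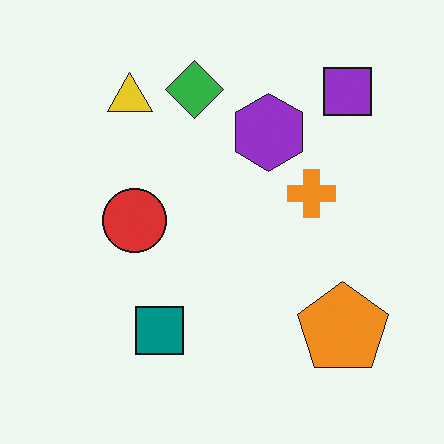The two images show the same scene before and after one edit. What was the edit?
Flipped horizontally (left ↔ right).

The purple square is in the top-left of the first image and the top-right of the second — shapes on opposite sides of the vertical midline have swapped in a mirror flip.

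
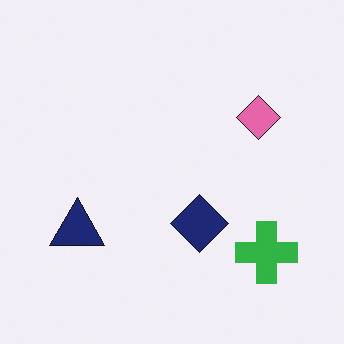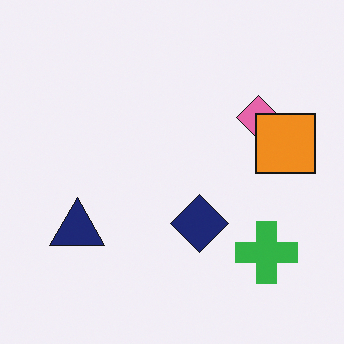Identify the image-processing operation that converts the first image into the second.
This is the original image overlaid with an additional orange square.

An orange square appears in the second image that is absent from the first.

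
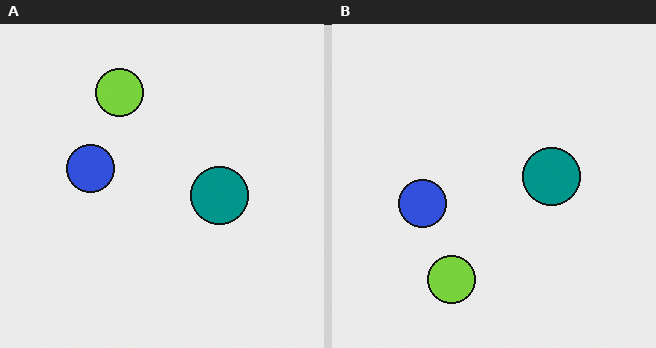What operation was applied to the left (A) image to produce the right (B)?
It was flipped vertically (top ↔ bottom).

The lime circle is in the top of the left (A) image and the bottom of the right (B) — shapes on opposite sides of the horizontal midline have swapped in a mirror flip.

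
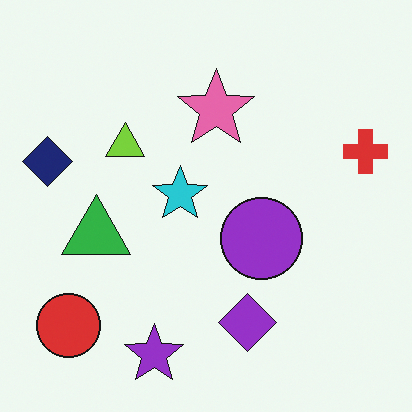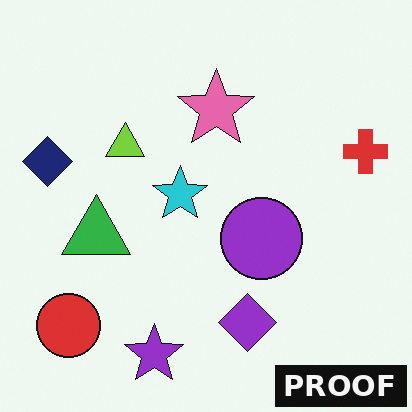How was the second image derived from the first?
It was watermarked with the text "PROOF" in the lower-right corner.

A dark label reading "PROOF" appears in the lower-right corner.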